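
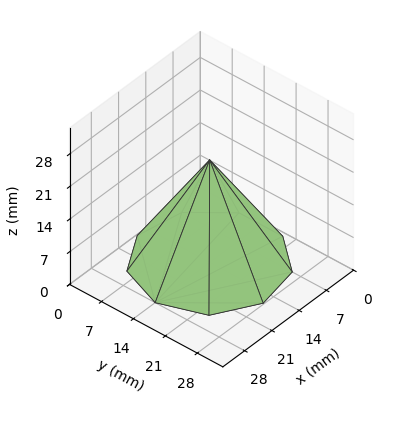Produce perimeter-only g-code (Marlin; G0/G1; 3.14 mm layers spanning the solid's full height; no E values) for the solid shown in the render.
Reading the render: the shape is a regular 9-sided pyramid, base circumscribed radius ≈ 14 mm, apex at z ≈ 22 mm (dimensions read to the nearest mm from the axis ticks). For the g-code, the solid's height is divided into equal slices at the stated Δz and each level perimeter traced with G1 moves after a G0 lift.

; perimeter-only toolpath
G21 ; units = mm
G90 ; absolute positioning
G28 ; home
; layer 1
G0 Z3.14
G0 X26.00 Y14.00
G1 X23.19 Y21.71
G1 X16.08 Y25.82
G1 X8.00 Y24.39
G1 X2.72 Y18.11
G1 X2.72 Y9.89
G1 X8.00 Y3.61
G1 X16.08 Y2.18
G1 X23.19 Y6.29
G1 X26.00 Y14.00
; layer 2
G0 Z6.29
G0 X24.00 Y14.00
G1 X21.66 Y20.43
G1 X15.74 Y23.85
G1 X9.00 Y22.66
G1 X4.60 Y17.42
G1 X4.60 Y10.58
G1 X9.00 Y5.34
G1 X15.74 Y4.15
G1 X21.66 Y7.57
G1 X24.00 Y14.00
; layer 3
G0 Z9.43
G0 X22.00 Y14.00
G1 X20.13 Y19.14
G1 X15.39 Y21.88
G1 X10.00 Y20.93
G1 X6.48 Y16.74
G1 X6.48 Y11.26
G1 X10.00 Y7.07
G1 X15.39 Y6.12
G1 X20.13 Y8.86
G1 X22.00 Y14.00
; layer 4
G0 Z12.57
G0 X20.00 Y14.00
G1 X18.59 Y17.86
G1 X15.04 Y19.91
G1 X11.00 Y19.19
G1 X8.36 Y16.05
G1 X8.36 Y11.95
G1 X11.00 Y8.81
G1 X15.04 Y8.09
G1 X18.59 Y10.14
G1 X20.00 Y14.00
; layer 5
G0 Z15.71
G0 X18.00 Y14.00
G1 X17.06 Y16.57
G1 X14.69 Y17.94
G1 X12.00 Y17.46
G1 X10.24 Y15.37
G1 X10.24 Y12.63
G1 X12.00 Y10.54
G1 X14.69 Y10.06
G1 X17.06 Y11.43
G1 X18.00 Y14.00
; layer 6
G0 Z18.86
G0 X16.00 Y14.00
G1 X15.53 Y15.29
G1 X14.35 Y15.97
G1 X13.00 Y15.73
G1 X12.12 Y14.68
G1 X12.12 Y13.32
G1 X13.00 Y12.27
G1 X14.35 Y12.03
G1 X15.53 Y12.71
G1 X16.00 Y14.00
M2 ; end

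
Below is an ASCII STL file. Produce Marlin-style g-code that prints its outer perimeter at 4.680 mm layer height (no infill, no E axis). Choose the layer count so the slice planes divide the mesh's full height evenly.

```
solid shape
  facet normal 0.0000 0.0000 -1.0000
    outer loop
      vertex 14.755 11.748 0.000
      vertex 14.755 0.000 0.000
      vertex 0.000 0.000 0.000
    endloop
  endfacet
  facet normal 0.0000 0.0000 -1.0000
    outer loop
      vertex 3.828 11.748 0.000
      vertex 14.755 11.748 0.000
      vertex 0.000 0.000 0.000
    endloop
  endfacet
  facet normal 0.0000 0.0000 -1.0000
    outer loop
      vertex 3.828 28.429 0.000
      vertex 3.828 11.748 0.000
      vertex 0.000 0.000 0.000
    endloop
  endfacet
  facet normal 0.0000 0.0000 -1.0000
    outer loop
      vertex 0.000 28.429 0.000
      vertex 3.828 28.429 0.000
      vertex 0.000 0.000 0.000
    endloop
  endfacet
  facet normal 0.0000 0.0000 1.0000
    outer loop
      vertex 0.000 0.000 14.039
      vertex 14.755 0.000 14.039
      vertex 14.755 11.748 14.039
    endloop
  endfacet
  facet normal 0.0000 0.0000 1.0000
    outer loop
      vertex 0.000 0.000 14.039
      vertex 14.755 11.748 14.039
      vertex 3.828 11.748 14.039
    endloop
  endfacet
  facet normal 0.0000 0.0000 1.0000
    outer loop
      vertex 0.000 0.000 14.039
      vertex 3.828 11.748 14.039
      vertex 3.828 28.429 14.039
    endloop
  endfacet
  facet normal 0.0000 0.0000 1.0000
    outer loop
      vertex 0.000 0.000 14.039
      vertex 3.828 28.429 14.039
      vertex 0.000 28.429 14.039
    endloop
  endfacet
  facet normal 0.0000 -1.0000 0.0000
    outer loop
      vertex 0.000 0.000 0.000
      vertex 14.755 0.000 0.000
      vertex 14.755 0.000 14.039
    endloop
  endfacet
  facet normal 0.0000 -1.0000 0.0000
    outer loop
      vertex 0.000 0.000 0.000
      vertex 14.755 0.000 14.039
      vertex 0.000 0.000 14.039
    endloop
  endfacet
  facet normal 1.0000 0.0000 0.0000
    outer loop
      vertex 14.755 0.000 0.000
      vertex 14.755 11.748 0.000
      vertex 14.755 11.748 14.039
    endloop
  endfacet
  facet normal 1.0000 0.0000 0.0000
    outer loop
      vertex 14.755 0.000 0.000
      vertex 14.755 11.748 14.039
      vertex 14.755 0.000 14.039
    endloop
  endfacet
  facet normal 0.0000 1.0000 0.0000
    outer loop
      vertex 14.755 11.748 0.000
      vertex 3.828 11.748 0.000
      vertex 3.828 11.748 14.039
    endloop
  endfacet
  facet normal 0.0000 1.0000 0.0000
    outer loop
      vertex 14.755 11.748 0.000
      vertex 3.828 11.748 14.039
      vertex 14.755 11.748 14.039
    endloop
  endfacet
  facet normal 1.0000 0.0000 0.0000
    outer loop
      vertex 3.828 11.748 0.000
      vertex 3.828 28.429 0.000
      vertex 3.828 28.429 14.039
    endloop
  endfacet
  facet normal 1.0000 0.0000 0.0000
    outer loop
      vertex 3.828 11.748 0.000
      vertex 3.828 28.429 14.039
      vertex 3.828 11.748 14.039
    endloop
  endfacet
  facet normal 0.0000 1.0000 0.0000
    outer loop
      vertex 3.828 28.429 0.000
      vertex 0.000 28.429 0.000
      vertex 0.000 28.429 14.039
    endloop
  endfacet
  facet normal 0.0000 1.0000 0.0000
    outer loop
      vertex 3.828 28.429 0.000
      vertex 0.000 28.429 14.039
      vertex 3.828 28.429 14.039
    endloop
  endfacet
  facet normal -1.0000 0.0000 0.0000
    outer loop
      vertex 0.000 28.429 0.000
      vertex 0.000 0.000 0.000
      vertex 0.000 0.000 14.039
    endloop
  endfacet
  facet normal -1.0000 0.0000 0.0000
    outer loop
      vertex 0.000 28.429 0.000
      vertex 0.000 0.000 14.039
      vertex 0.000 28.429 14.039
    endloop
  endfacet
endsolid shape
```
; perimeter-only toolpath
G21 ; units = mm
G90 ; absolute positioning
G28 ; home
; layer 1
G0 Z4.680
G0 X0.000 Y0.000
G1 X14.755 Y0.000
G1 X14.755 Y11.748
G1 X3.828 Y11.748
G1 X3.828 Y28.429
G1 X0.000 Y28.429
G1 X0.000 Y0.000
; layer 2
G0 Z9.359
G0 X0.000 Y0.000
G1 X14.755 Y0.000
G1 X14.755 Y11.748
G1 X3.828 Y11.748
G1 X3.828 Y28.429
G1 X0.000 Y28.429
G1 X0.000 Y0.000
; layer 3
G0 Z14.039
G0 X0.000 Y0.000
G1 X14.755 Y0.000
G1 X14.755 Y11.748
G1 X3.828 Y11.748
G1 X3.828 Y28.429
G1 X0.000 Y28.429
G1 X0.000 Y0.000
M2 ; end

The solid is an L-shaped prism: outer 14.8 × 28.4 mm, arm thicknesses ≈ 11.7 mm (horizontal) and 3.83 mm (vertical), extruded 14 mm in z. Slicing at Δz = 4.680 mm — 3 equal slices spanning the solid's height, so layer i sits at z = i·h/3 — gives 3 non-empty perimeters. Each is a 6-segment closed polygon; G0 lifts to the layer z and rapids to the start vertex, then G1 traces the edges.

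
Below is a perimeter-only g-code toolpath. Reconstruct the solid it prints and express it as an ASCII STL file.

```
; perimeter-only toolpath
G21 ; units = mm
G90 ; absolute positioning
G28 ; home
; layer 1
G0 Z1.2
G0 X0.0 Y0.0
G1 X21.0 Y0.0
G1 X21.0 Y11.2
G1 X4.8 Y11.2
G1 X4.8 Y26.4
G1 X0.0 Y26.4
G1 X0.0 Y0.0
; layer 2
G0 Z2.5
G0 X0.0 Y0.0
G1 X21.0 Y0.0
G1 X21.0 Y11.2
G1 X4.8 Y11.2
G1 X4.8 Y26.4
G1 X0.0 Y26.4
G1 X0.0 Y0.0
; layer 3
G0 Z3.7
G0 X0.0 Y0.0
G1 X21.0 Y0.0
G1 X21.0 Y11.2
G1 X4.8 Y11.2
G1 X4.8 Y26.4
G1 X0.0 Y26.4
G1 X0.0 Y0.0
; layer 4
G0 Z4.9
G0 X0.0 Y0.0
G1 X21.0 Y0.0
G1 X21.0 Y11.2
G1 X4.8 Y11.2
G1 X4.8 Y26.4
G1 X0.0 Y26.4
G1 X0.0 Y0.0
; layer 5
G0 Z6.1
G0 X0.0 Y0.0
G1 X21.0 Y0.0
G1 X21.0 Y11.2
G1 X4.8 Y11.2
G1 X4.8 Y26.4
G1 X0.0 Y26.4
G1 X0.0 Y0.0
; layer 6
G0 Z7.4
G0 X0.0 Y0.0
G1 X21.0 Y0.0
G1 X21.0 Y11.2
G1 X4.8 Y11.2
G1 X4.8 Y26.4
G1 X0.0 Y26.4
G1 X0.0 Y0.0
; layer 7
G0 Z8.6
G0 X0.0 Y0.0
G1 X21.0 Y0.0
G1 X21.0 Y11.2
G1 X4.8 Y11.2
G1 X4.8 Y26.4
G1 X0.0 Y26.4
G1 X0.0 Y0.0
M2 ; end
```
solid part
  facet normal 0.0000 0.0000 -1.0000
    outer loop
      vertex 21.0 11.2 0.0
      vertex 21.0 0.0 0.0
      vertex 0.0 0.0 0.0
    endloop
  endfacet
  facet normal 0.0000 0.0000 -1.0000
    outer loop
      vertex 4.8 11.2 0.0
      vertex 21.0 11.2 0.0
      vertex 0.0 0.0 0.0
    endloop
  endfacet
  facet normal 0.0000 0.0000 -1.0000
    outer loop
      vertex 4.8 26.4 0.0
      vertex 4.8 11.2 0.0
      vertex 0.0 0.0 0.0
    endloop
  endfacet
  facet normal 0.0000 0.0000 -1.0000
    outer loop
      vertex 0.0 26.4 0.0
      vertex 4.8 26.4 0.0
      vertex 0.0 0.0 0.0
    endloop
  endfacet
  facet normal 0.0000 0.0000 1.0000
    outer loop
      vertex 0.0 0.0 8.6
      vertex 21.0 0.0 8.6
      vertex 21.0 11.2 8.6
    endloop
  endfacet
  facet normal 0.0000 0.0000 1.0000
    outer loop
      vertex 0.0 0.0 8.6
      vertex 21.0 11.2 8.6
      vertex 4.8 11.2 8.6
    endloop
  endfacet
  facet normal 0.0000 0.0000 1.0000
    outer loop
      vertex 0.0 0.0 8.6
      vertex 4.8 11.2 8.6
      vertex 4.8 26.4 8.6
    endloop
  endfacet
  facet normal 0.0000 0.0000 1.0000
    outer loop
      vertex 0.0 0.0 8.6
      vertex 4.8 26.4 8.6
      vertex 0.0 26.4 8.6
    endloop
  endfacet
  facet normal 0.0000 -1.0000 0.0000
    outer loop
      vertex 0.0 0.0 0.0
      vertex 21.0 0.0 0.0
      vertex 21.0 0.0 8.6
    endloop
  endfacet
  facet normal 0.0000 -1.0000 0.0000
    outer loop
      vertex 0.0 0.0 0.0
      vertex 21.0 0.0 8.6
      vertex 0.0 0.0 8.6
    endloop
  endfacet
  facet normal 1.0000 0.0000 0.0000
    outer loop
      vertex 21.0 0.0 0.0
      vertex 21.0 11.2 0.0
      vertex 21.0 11.2 8.6
    endloop
  endfacet
  facet normal 1.0000 0.0000 0.0000
    outer loop
      vertex 21.0 0.0 0.0
      vertex 21.0 11.2 8.6
      vertex 21.0 0.0 8.6
    endloop
  endfacet
  facet normal 0.0000 1.0000 0.0000
    outer loop
      vertex 21.0 11.2 0.0
      vertex 4.8 11.2 0.0
      vertex 4.8 11.2 8.6
    endloop
  endfacet
  facet normal 0.0000 1.0000 0.0000
    outer loop
      vertex 21.0 11.2 0.0
      vertex 4.8 11.2 8.6
      vertex 21.0 11.2 8.6
    endloop
  endfacet
  facet normal 1.0000 0.0000 0.0000
    outer loop
      vertex 4.8 11.2 0.0
      vertex 4.8 26.4 0.0
      vertex 4.8 26.4 8.6
    endloop
  endfacet
  facet normal 1.0000 0.0000 0.0000
    outer loop
      vertex 4.8 11.2 0.0
      vertex 4.8 26.4 8.6
      vertex 4.8 11.2 8.6
    endloop
  endfacet
  facet normal 0.0000 1.0000 0.0000
    outer loop
      vertex 4.8 26.4 0.0
      vertex 0.0 26.4 0.0
      vertex 0.0 26.4 8.6
    endloop
  endfacet
  facet normal 0.0000 1.0000 0.0000
    outer loop
      vertex 4.8 26.4 0.0
      vertex 0.0 26.4 8.6
      vertex 4.8 26.4 8.6
    endloop
  endfacet
  facet normal -1.0000 0.0000 0.0000
    outer loop
      vertex 0.0 26.4 0.0
      vertex 0.0 0.0 0.0
      vertex 0.0 0.0 8.6
    endloop
  endfacet
  facet normal -1.0000 0.0000 0.0000
    outer loop
      vertex 0.0 26.4 0.0
      vertex 0.0 0.0 8.6
      vertex 0.0 26.4 8.6
    endloop
  endfacet
endsolid part

The G0 Z moves step by Δz≈1.2 mm. Every layer's G1 loop is the same polygon, so the solid is a straight extrusion of it from z=0 to z≈8.6. Closing with flat bottom and top caps and triangulating gives 20 facets — an L-shaped prism: outer 21 × 26.4 mm, arm thicknesses ≈ 11.2 mm (horizontal) and 4.8 mm (vertical), extruded 8.6 mm in z.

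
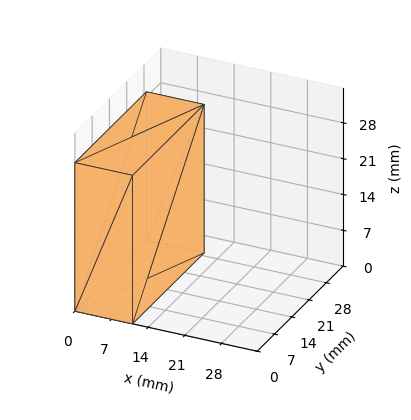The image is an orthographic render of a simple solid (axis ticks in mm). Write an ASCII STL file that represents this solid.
Reading the render: the shape is a rectangular box, roughly 11 × 29 mm footprint and 29 mm tall (dimensions read to the nearest mm from the axis ticks). For the STL, each face is triangulated and given an outward normal.

solid part
  facet normal 0.0000 0.0000 -1.0000
    outer loop
      vertex 11.000 29.000 0.000
      vertex 11.000 0.000 0.000
      vertex 0.000 0.000 0.000
    endloop
  endfacet
  facet normal 0.0000 0.0000 -1.0000
    outer loop
      vertex 0.000 29.000 0.000
      vertex 11.000 29.000 0.000
      vertex 0.000 0.000 0.000
    endloop
  endfacet
  facet normal 0.0000 0.0000 1.0000
    outer loop
      vertex 0.000 0.000 29.000
      vertex 11.000 0.000 29.000
      vertex 11.000 29.000 29.000
    endloop
  endfacet
  facet normal 0.0000 0.0000 1.0000
    outer loop
      vertex 0.000 0.000 29.000
      vertex 11.000 29.000 29.000
      vertex 0.000 29.000 29.000
    endloop
  endfacet
  facet normal 0.0000 -1.0000 0.0000
    outer loop
      vertex 0.000 0.000 0.000
      vertex 11.000 0.000 0.000
      vertex 11.000 0.000 29.000
    endloop
  endfacet
  facet normal 0.0000 -1.0000 0.0000
    outer loop
      vertex 0.000 0.000 0.000
      vertex 11.000 0.000 29.000
      vertex 0.000 0.000 29.000
    endloop
  endfacet
  facet normal 0.0000 1.0000 0.0000
    outer loop
      vertex 11.000 29.000 29.000
      vertex 11.000 29.000 0.000
      vertex 0.000 29.000 0.000
    endloop
  endfacet
  facet normal 0.0000 1.0000 0.0000
    outer loop
      vertex 0.000 29.000 29.000
      vertex 11.000 29.000 29.000
      vertex 0.000 29.000 0.000
    endloop
  endfacet
  facet normal -1.0000 0.0000 0.0000
    outer loop
      vertex 0.000 29.000 29.000
      vertex 0.000 29.000 0.000
      vertex 0.000 0.000 0.000
    endloop
  endfacet
  facet normal -1.0000 0.0000 0.0000
    outer loop
      vertex 0.000 0.000 29.000
      vertex 0.000 29.000 29.000
      vertex 0.000 0.000 0.000
    endloop
  endfacet
  facet normal 1.0000 0.0000 0.0000
    outer loop
      vertex 11.000 0.000 0.000
      vertex 11.000 29.000 0.000
      vertex 11.000 29.000 29.000
    endloop
  endfacet
  facet normal 1.0000 0.0000 0.0000
    outer loop
      vertex 11.000 0.000 0.000
      vertex 11.000 29.000 29.000
      vertex 11.000 0.000 29.000
    endloop
  endfacet
endsolid part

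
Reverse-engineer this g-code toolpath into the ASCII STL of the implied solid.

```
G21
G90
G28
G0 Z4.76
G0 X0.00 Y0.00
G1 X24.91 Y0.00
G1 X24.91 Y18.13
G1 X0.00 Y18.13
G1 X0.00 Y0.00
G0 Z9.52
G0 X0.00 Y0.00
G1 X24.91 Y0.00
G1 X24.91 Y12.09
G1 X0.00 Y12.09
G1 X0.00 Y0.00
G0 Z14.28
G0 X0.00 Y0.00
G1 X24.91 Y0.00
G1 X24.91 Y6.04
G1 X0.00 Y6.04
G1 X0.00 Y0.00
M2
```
solid part
  facet normal 0.0000 0.0000 -1.0000
    outer loop
      vertex 24.91 24.18 0.00
      vertex 24.91 0.00 0.00
      vertex 0.00 0.00 0.00
    endloop
  endfacet
  facet normal 0.0000 0.0000 -1.0000
    outer loop
      vertex 0.00 24.18 0.00
      vertex 24.91 24.18 0.00
      vertex 0.00 0.00 0.00
    endloop
  endfacet
  facet normal 0.0000 -1.0000 0.0000
    outer loop
      vertex 0.00 0.00 0.00
      vertex 24.91 0.00 0.00
      vertex 24.91 0.00 19.04
    endloop
  endfacet
  facet normal 0.0000 -1.0000 0.0000
    outer loop
      vertex 0.00 0.00 0.00
      vertex 24.91 0.00 19.04
      vertex 0.00 0.00 19.04
    endloop
  endfacet
  facet normal 0.0000 0.6187 0.7857
    outer loop
      vertex 0.00 0.00 19.04
      vertex 24.91 0.00 19.04
      vertex 24.91 24.18 0.00
    endloop
  endfacet
  facet normal 0.0000 0.6187 0.7857
    outer loop
      vertex 0.00 0.00 19.04
      vertex 24.91 24.18 0.00
      vertex 0.00 24.18 0.00
    endloop
  endfacet
  facet normal -1.0000 0.0000 0.0000
    outer loop
      vertex 0.00 0.00 19.04
      vertex 0.00 24.18 0.00
      vertex 0.00 0.00 0.00
    endloop
  endfacet
  facet normal 1.0000 0.0000 0.0000
    outer loop
      vertex 24.91 0.00 0.00
      vertex 24.91 24.18 0.00
      vertex 24.91 0.00 19.04
    endloop
  endfacet
endsolid part

The G0 Z moves step by Δz≈4.76 mm. The G1 loops shrink linearly with z, so the solid tapers from its base footprint up to z≈19. Closing with a flat bottom cap and the tapered top and triangulating gives 8 facets — a wedge (ramp): 24.9 × 24.2 mm base, rising to 19 mm along the y=0 edge and sloping linearly to z=0 at y=24.2.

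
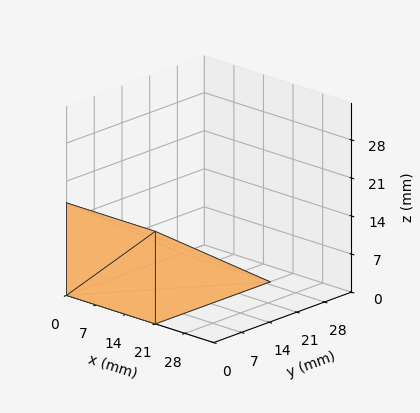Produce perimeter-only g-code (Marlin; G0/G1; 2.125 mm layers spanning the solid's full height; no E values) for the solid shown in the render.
Reading the render: the shape is a wedge (ramp): 21 × 29 mm base, rising to 17 mm along the y=0 edge and sloping linearly to z=0 at y=29 (dimensions read to the nearest mm from the axis ticks). For the g-code, the solid's height is divided into equal slices at the stated Δz and each level perimeter traced with G1 moves after a G0 lift.

; perimeter-only toolpath
G21 ; units = mm
G90 ; absolute positioning
G28 ; home
; layer 1
G0 Z2.125
G0 X0.000 Y0.000
G1 X21.000 Y0.000
G1 X21.000 Y25.375
G1 X0.000 Y25.375
G1 X0.000 Y0.000
; layer 2
G0 Z4.250
G0 X0.000 Y0.000
G1 X21.000 Y0.000
G1 X21.000 Y21.750
G1 X0.000 Y21.750
G1 X0.000 Y0.000
; layer 3
G0 Z6.375
G0 X0.000 Y0.000
G1 X21.000 Y0.000
G1 X21.000 Y18.125
G1 X0.000 Y18.125
G1 X0.000 Y0.000
; layer 4
G0 Z8.500
G0 X0.000 Y0.000
G1 X21.000 Y0.000
G1 X21.000 Y14.500
G1 X0.000 Y14.500
G1 X0.000 Y0.000
; layer 5
G0 Z10.625
G0 X0.000 Y0.000
G1 X21.000 Y0.000
G1 X21.000 Y10.875
G1 X0.000 Y10.875
G1 X0.000 Y0.000
; layer 6
G0 Z12.750
G0 X0.000 Y0.000
G1 X21.000 Y0.000
G1 X21.000 Y7.250
G1 X0.000 Y7.250
G1 X0.000 Y0.000
; layer 7
G0 Z14.875
G0 X0.000 Y0.000
G1 X21.000 Y0.000
G1 X21.000 Y3.625
G1 X0.000 Y3.625
G1 X0.000 Y0.000
M2 ; end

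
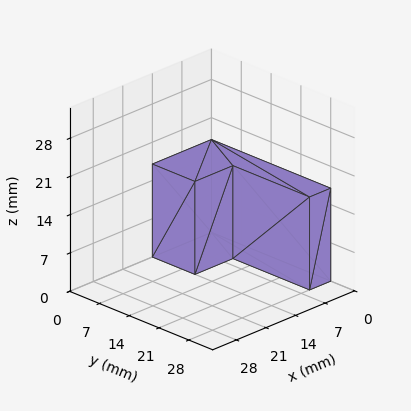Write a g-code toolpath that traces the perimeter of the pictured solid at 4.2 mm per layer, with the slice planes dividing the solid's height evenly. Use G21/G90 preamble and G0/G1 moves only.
Reading the render: the shape is an L-shaped prism: outer 14 × 28 mm, arm thicknesses ≈ 10 mm (horizontal) and 5 mm (vertical), extruded 17 mm in z (dimensions read to the nearest mm from the axis ticks). For the g-code, the solid's height is divided into equal slices at the stated Δz and each level perimeter traced with G1 moves after a G0 lift.

; perimeter-only toolpath
G21 ; units = mm
G90 ; absolute positioning
G28 ; home
; layer 1
G0 Z4.2
G0 X0.0 Y0.0
G1 X14.0 Y0.0
G1 X14.0 Y10.0
G1 X5.0 Y10.0
G1 X5.0 Y28.0
G1 X0.0 Y28.0
G1 X0.0 Y0.0
; layer 2
G0 Z8.5
G0 X0.0 Y0.0
G1 X14.0 Y0.0
G1 X14.0 Y10.0
G1 X5.0 Y10.0
G1 X5.0 Y28.0
G1 X0.0 Y28.0
G1 X0.0 Y0.0
; layer 3
G0 Z12.8
G0 X0.0 Y0.0
G1 X14.0 Y0.0
G1 X14.0 Y10.0
G1 X5.0 Y10.0
G1 X5.0 Y28.0
G1 X0.0 Y28.0
G1 X0.0 Y0.0
; layer 4
G0 Z17.0
G0 X0.0 Y0.0
G1 X14.0 Y0.0
G1 X14.0 Y10.0
G1 X5.0 Y10.0
G1 X5.0 Y28.0
G1 X0.0 Y28.0
G1 X0.0 Y0.0
M2 ; end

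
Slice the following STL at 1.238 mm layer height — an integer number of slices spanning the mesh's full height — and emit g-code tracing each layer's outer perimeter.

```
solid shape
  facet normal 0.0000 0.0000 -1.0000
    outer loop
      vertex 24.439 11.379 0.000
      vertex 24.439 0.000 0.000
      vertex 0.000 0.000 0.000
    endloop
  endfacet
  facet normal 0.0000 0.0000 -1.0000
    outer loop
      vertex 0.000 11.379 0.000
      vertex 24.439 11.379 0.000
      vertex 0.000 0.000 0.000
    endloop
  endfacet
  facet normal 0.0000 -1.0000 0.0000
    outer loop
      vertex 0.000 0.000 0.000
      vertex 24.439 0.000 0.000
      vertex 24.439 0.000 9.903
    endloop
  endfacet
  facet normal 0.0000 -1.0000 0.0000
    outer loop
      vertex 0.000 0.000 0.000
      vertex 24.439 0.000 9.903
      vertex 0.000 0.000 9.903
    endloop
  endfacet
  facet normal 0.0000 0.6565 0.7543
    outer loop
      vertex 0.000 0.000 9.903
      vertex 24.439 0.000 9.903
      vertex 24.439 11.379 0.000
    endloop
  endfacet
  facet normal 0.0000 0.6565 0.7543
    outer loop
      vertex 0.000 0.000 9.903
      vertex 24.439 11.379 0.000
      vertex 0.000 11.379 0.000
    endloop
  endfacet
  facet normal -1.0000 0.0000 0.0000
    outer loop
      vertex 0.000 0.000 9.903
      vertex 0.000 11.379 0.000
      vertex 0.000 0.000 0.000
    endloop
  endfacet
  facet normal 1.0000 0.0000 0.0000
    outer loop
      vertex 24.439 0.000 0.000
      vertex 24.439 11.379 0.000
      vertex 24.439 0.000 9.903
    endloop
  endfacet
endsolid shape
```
; perimeter-only toolpath
G21 ; units = mm
G90 ; absolute positioning
G28 ; home
; layer 1
G0 Z1.238
G0 X0.000 Y0.000
G1 X24.439 Y0.000
G1 X24.439 Y9.957
G1 X0.000 Y9.957
G1 X0.000 Y0.000
; layer 2
G0 Z2.476
G0 X0.000 Y0.000
G1 X24.439 Y0.000
G1 X24.439 Y8.534
G1 X0.000 Y8.534
G1 X0.000 Y0.000
; layer 3
G0 Z3.714
G0 X0.000 Y0.000
G1 X24.439 Y0.000
G1 X24.439 Y7.112
G1 X0.000 Y7.112
G1 X0.000 Y0.000
; layer 4
G0 Z4.952
G0 X0.000 Y0.000
G1 X24.439 Y0.000
G1 X24.439 Y5.689
G1 X0.000 Y5.689
G1 X0.000 Y0.000
; layer 5
G0 Z6.189
G0 X0.000 Y0.000
G1 X24.439 Y0.000
G1 X24.439 Y4.267
G1 X0.000 Y4.267
G1 X0.000 Y0.000
; layer 6
G0 Z7.427
G0 X0.000 Y0.000
G1 X24.439 Y0.000
G1 X24.439 Y2.845
G1 X0.000 Y2.845
G1 X0.000 Y0.000
; layer 7
G0 Z8.665
G0 X0.000 Y0.000
G1 X24.439 Y0.000
G1 X24.439 Y1.422
G1 X0.000 Y1.422
G1 X0.000 Y0.000
M2 ; end

The solid is a wedge (ramp): 24.4 × 11.4 mm base, rising to 9.9 mm along the y=0 edge and sloping linearly to z=0 at y=11.4. Slicing at Δz = 1.238 mm — 8 equal slices spanning the solid's height, so layer i sits at z = i·h/8 — gives 7 non-empty perimeters. Each is a 4-segment closed polygon; G0 lifts to the layer z and rapids to the start vertex, then G1 traces the edges. The cross-section shrinks linearly with z (the slice at the apex is degenerate and omitted).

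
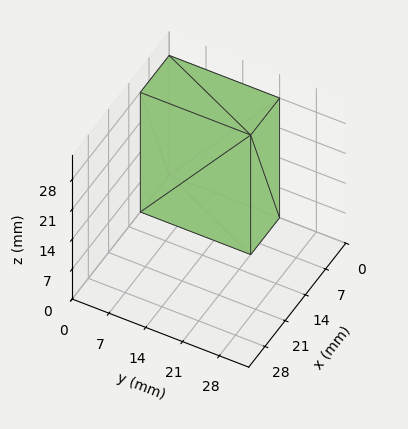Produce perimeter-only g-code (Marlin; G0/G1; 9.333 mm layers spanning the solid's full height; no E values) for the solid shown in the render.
Reading the render: the shape is a rectangular box, roughly 10 × 21 mm footprint and 28 mm tall (dimensions read to the nearest mm from the axis ticks). For the g-code, the solid's height is divided into equal slices at the stated Δz and each level perimeter traced with G1 moves after a G0 lift.

; perimeter-only toolpath
G21 ; units = mm
G90 ; absolute positioning
G28 ; home
; layer 1
G0 Z9.333
G0 X0.000 Y0.000
G1 X10.000 Y0.000
G1 X10.000 Y21.000
G1 X0.000 Y21.000
G1 X0.000 Y0.000
; layer 2
G0 Z18.667
G0 X0.000 Y0.000
G1 X10.000 Y0.000
G1 X10.000 Y21.000
G1 X0.000 Y21.000
G1 X0.000 Y0.000
; layer 3
G0 Z28.000
G0 X0.000 Y0.000
G1 X10.000 Y0.000
G1 X10.000 Y21.000
G1 X0.000 Y21.000
G1 X0.000 Y0.000
M2 ; end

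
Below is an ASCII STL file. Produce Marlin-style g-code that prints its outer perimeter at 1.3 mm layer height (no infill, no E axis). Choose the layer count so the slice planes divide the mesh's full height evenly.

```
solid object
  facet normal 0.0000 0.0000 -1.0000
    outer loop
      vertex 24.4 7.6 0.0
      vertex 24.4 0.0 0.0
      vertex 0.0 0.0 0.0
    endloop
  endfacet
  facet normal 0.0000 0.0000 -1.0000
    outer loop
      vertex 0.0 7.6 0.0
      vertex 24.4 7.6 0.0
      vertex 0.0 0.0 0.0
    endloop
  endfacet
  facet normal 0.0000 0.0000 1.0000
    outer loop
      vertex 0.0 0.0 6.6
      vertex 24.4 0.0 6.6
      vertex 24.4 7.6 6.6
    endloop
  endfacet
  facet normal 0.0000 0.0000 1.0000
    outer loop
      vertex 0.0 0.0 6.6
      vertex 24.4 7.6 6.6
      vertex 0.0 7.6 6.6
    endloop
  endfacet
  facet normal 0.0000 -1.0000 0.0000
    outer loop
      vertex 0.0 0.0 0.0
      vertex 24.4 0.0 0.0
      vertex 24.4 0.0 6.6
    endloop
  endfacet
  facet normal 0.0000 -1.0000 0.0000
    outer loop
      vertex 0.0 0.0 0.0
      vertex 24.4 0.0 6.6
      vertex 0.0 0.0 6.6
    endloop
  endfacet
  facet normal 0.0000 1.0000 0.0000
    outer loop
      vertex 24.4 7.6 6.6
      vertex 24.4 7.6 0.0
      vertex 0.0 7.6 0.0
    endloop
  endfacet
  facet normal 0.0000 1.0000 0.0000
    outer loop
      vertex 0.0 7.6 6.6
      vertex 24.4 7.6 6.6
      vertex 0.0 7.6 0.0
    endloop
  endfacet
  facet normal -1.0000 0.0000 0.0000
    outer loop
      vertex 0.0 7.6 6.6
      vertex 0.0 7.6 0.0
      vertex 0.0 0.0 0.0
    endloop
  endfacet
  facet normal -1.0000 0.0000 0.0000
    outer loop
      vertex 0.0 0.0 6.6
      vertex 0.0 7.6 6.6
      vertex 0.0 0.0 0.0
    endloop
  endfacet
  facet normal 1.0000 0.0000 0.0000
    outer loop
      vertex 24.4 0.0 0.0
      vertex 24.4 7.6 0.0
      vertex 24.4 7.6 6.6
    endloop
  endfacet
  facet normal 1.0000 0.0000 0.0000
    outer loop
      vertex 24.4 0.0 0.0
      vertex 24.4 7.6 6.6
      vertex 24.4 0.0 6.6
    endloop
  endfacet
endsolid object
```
; perimeter-only toolpath
G21 ; units = mm
G90 ; absolute positioning
G28 ; home
; layer 1
G0 Z1.3
G0 X0.0 Y0.0
G1 X24.4 Y0.0
G1 X24.4 Y7.6
G1 X0.0 Y7.6
G1 X0.0 Y0.0
; layer 2
G0 Z2.6
G0 X0.0 Y0.0
G1 X24.4 Y0.0
G1 X24.4 Y7.6
G1 X0.0 Y7.6
G1 X0.0 Y0.0
; layer 3
G0 Z4.0
G0 X0.0 Y0.0
G1 X24.4 Y0.0
G1 X24.4 Y7.6
G1 X0.0 Y7.6
G1 X0.0 Y0.0
; layer 4
G0 Z5.3
G0 X0.0 Y0.0
G1 X24.4 Y0.0
G1 X24.4 Y7.6
G1 X0.0 Y7.6
G1 X0.0 Y0.0
; layer 5
G0 Z6.6
G0 X0.0 Y0.0
G1 X24.4 Y0.0
G1 X24.4 Y7.6
G1 X0.0 Y7.6
G1 X0.0 Y0.0
M2 ; end

The solid is a rectangular box, roughly 24.4 × 7.6 mm footprint and 6.6 mm tall. Slicing at Δz = 1.3 mm — 5 equal slices spanning the solid's height, so layer i sits at z = i·h/5 — gives 5 non-empty perimeters. Each is a 4-segment closed polygon; G0 lifts to the layer z and rapids to the start vertex, then G1 traces the edges.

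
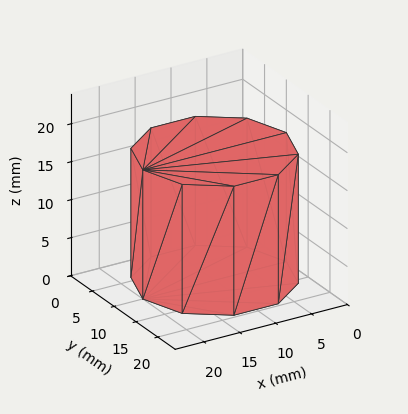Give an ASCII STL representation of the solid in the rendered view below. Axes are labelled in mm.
Reading the render: the shape is a regular 10-sided prism (a cylinder approximated with 10 flat sides), circumscribed radius ≈ 10 mm, height ≈ 17 mm (dimensions read to the nearest mm from the axis ticks). For the STL, each face is triangulated and given an outward normal.

solid part
  facet normal 0.0000 0.0000 -1.0000
    outer loop
      vertex 13.09 19.51 0.00
      vertex 18.09 15.88 0.00
      vertex 20.00 10.00 0.00
    endloop
  endfacet
  facet normal 0.0000 0.0000 -1.0000
    outer loop
      vertex 6.91 19.51 0.00
      vertex 13.09 19.51 0.00
      vertex 20.00 10.00 0.00
    endloop
  endfacet
  facet normal 0.0000 0.0000 -1.0000
    outer loop
      vertex 1.91 15.88 0.00
      vertex 6.91 19.51 0.00
      vertex 20.00 10.00 0.00
    endloop
  endfacet
  facet normal 0.0000 0.0000 -1.0000
    outer loop
      vertex 0.00 10.00 0.00
      vertex 1.91 15.88 0.00
      vertex 20.00 10.00 0.00
    endloop
  endfacet
  facet normal 0.0000 0.0000 -1.0000
    outer loop
      vertex 1.91 4.12 0.00
      vertex 0.00 10.00 0.00
      vertex 20.00 10.00 0.00
    endloop
  endfacet
  facet normal 0.0000 0.0000 -1.0000
    outer loop
      vertex 6.91 0.49 0.00
      vertex 1.91 4.12 0.00
      vertex 20.00 10.00 0.00
    endloop
  endfacet
  facet normal 0.0000 0.0000 -1.0000
    outer loop
      vertex 13.09 0.49 0.00
      vertex 6.91 0.49 0.00
      vertex 20.00 10.00 0.00
    endloop
  endfacet
  facet normal 0.0000 0.0000 -1.0000
    outer loop
      vertex 18.09 4.12 0.00
      vertex 13.09 0.49 0.00
      vertex 20.00 10.00 0.00
    endloop
  endfacet
  facet normal 0.0000 0.0000 1.0000
    outer loop
      vertex 20.00 10.00 17.00
      vertex 18.09 15.88 17.00
      vertex 13.09 19.51 17.00
    endloop
  endfacet
  facet normal 0.0000 0.0000 1.0000
    outer loop
      vertex 20.00 10.00 17.00
      vertex 13.09 19.51 17.00
      vertex 6.91 19.51 17.00
    endloop
  endfacet
  facet normal 0.0000 0.0000 1.0000
    outer loop
      vertex 20.00 10.00 17.00
      vertex 6.91 19.51 17.00
      vertex 1.91 15.88 17.00
    endloop
  endfacet
  facet normal 0.0000 0.0000 1.0000
    outer loop
      vertex 20.00 10.00 17.00
      vertex 1.91 15.88 17.00
      vertex 0.00 10.00 17.00
    endloop
  endfacet
  facet normal 0.0000 0.0000 1.0000
    outer loop
      vertex 20.00 10.00 17.00
      vertex 0.00 10.00 17.00
      vertex 1.91 4.12 17.00
    endloop
  endfacet
  facet normal 0.0000 0.0000 1.0000
    outer loop
      vertex 20.00 10.00 17.00
      vertex 1.91 4.12 17.00
      vertex 6.91 0.49 17.00
    endloop
  endfacet
  facet normal 0.0000 0.0000 1.0000
    outer loop
      vertex 20.00 10.00 17.00
      vertex 6.91 0.49 17.00
      vertex 13.09 0.49 17.00
    endloop
  endfacet
  facet normal 0.0000 0.0000 1.0000
    outer loop
      vertex 20.00 10.00 17.00
      vertex 13.09 0.49 17.00
      vertex 18.09 4.12 17.00
    endloop
  endfacet
  facet normal 0.9511 0.3089 0.0000
    outer loop
      vertex 20.00 10.00 0.00
      vertex 18.09 15.88 0.00
      vertex 18.09 15.88 17.00
    endloop
  endfacet
  facet normal 0.9511 0.3089 0.0000
    outer loop
      vertex 20.00 10.00 0.00
      vertex 18.09 15.88 17.00
      vertex 20.00 10.00 17.00
    endloop
  endfacet
  facet normal 0.5875 0.8092 0.0000
    outer loop
      vertex 18.09 15.88 0.00
      vertex 13.09 19.51 0.00
      vertex 13.09 19.51 17.00
    endloop
  endfacet
  facet normal 0.5875 0.8092 0.0000
    outer loop
      vertex 18.09 15.88 0.00
      vertex 13.09 19.51 17.00
      vertex 18.09 15.88 17.00
    endloop
  endfacet
  facet normal 0.0000 1.0000 0.0000
    outer loop
      vertex 13.09 19.51 0.00
      vertex 6.91 19.51 0.00
      vertex 6.91 19.51 17.00
    endloop
  endfacet
  facet normal 0.0000 1.0000 0.0000
    outer loop
      vertex 13.09 19.51 0.00
      vertex 6.91 19.51 17.00
      vertex 13.09 19.51 17.00
    endloop
  endfacet
  facet normal -0.5875 0.8092 0.0000
    outer loop
      vertex 6.91 19.51 0.00
      vertex 1.91 15.88 0.00
      vertex 1.91 15.88 17.00
    endloop
  endfacet
  facet normal -0.5875 0.8092 0.0000
    outer loop
      vertex 6.91 19.51 0.00
      vertex 1.91 15.88 17.00
      vertex 6.91 19.51 17.00
    endloop
  endfacet
  facet normal -0.9511 0.3089 0.0000
    outer loop
      vertex 1.91 15.88 0.00
      vertex 0.00 10.00 0.00
      vertex 0.00 10.00 17.00
    endloop
  endfacet
  facet normal -0.9511 0.3089 0.0000
    outer loop
      vertex 1.91 15.88 0.00
      vertex 0.00 10.00 17.00
      vertex 1.91 15.88 17.00
    endloop
  endfacet
  facet normal -0.9511 -0.3089 0.0000
    outer loop
      vertex 0.00 10.00 0.00
      vertex 1.91 4.12 0.00
      vertex 1.91 4.12 17.00
    endloop
  endfacet
  facet normal -0.9511 -0.3089 0.0000
    outer loop
      vertex 0.00 10.00 0.00
      vertex 1.91 4.12 17.00
      vertex 0.00 10.00 17.00
    endloop
  endfacet
  facet normal -0.5875 -0.8092 0.0000
    outer loop
      vertex 1.91 4.12 0.00
      vertex 6.91 0.49 0.00
      vertex 6.91 0.49 17.00
    endloop
  endfacet
  facet normal -0.5875 -0.8092 0.0000
    outer loop
      vertex 1.91 4.12 0.00
      vertex 6.91 0.49 17.00
      vertex 1.91 4.12 17.00
    endloop
  endfacet
  facet normal 0.0000 -1.0000 0.0000
    outer loop
      vertex 6.91 0.49 0.00
      vertex 13.09 0.49 0.00
      vertex 13.09 0.49 17.00
    endloop
  endfacet
  facet normal 0.0000 -1.0000 0.0000
    outer loop
      vertex 6.91 0.49 0.00
      vertex 13.09 0.49 17.00
      vertex 6.91 0.49 17.00
    endloop
  endfacet
  facet normal 0.5875 -0.8092 0.0000
    outer loop
      vertex 13.09 0.49 0.00
      vertex 18.09 4.12 0.00
      vertex 18.09 4.12 17.00
    endloop
  endfacet
  facet normal 0.5875 -0.8092 0.0000
    outer loop
      vertex 13.09 0.49 0.00
      vertex 18.09 4.12 17.00
      vertex 13.09 0.49 17.00
    endloop
  endfacet
  facet normal 0.9511 -0.3089 0.0000
    outer loop
      vertex 18.09 4.12 0.00
      vertex 20.00 10.00 0.00
      vertex 20.00 10.00 17.00
    endloop
  endfacet
  facet normal 0.9511 -0.3089 0.0000
    outer loop
      vertex 18.09 4.12 0.00
      vertex 20.00 10.00 17.00
      vertex 18.09 4.12 17.00
    endloop
  endfacet
endsolid part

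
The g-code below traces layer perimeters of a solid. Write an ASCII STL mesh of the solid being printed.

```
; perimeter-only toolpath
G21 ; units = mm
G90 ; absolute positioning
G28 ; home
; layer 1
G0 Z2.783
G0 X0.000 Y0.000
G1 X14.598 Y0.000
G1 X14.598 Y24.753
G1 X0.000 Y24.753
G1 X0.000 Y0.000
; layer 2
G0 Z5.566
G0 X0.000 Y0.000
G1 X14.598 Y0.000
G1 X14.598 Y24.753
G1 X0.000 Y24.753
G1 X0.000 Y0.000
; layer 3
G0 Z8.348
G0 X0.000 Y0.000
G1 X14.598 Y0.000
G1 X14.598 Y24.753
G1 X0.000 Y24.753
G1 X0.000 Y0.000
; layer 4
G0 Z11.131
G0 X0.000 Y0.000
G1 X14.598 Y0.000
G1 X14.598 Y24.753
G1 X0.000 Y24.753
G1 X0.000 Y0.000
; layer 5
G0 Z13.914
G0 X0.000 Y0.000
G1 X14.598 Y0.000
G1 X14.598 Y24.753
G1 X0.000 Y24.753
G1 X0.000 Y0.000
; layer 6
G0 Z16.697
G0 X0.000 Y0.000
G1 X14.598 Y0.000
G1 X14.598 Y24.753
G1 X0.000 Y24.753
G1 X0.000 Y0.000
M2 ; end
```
solid part
  facet normal 0.0000 0.0000 -1.0000
    outer loop
      vertex 14.598 24.753 0.000
      vertex 14.598 0.000 0.000
      vertex 0.000 0.000 0.000
    endloop
  endfacet
  facet normal 0.0000 0.0000 -1.0000
    outer loop
      vertex 0.000 24.753 0.000
      vertex 14.598 24.753 0.000
      vertex 0.000 0.000 0.000
    endloop
  endfacet
  facet normal 0.0000 0.0000 1.0000
    outer loop
      vertex 0.000 0.000 16.697
      vertex 14.598 0.000 16.697
      vertex 14.598 24.753 16.697
    endloop
  endfacet
  facet normal 0.0000 0.0000 1.0000
    outer loop
      vertex 0.000 0.000 16.697
      vertex 14.598 24.753 16.697
      vertex 0.000 24.753 16.697
    endloop
  endfacet
  facet normal 0.0000 -1.0000 0.0000
    outer loop
      vertex 0.000 0.000 0.000
      vertex 14.598 0.000 0.000
      vertex 14.598 0.000 16.697
    endloop
  endfacet
  facet normal 0.0000 -1.0000 0.0000
    outer loop
      vertex 0.000 0.000 0.000
      vertex 14.598 0.000 16.697
      vertex 0.000 0.000 16.697
    endloop
  endfacet
  facet normal 0.0000 1.0000 0.0000
    outer loop
      vertex 14.598 24.753 16.697
      vertex 14.598 24.753 0.000
      vertex 0.000 24.753 0.000
    endloop
  endfacet
  facet normal 0.0000 1.0000 0.0000
    outer loop
      vertex 0.000 24.753 16.697
      vertex 14.598 24.753 16.697
      vertex 0.000 24.753 0.000
    endloop
  endfacet
  facet normal -1.0000 0.0000 0.0000
    outer loop
      vertex 0.000 24.753 16.697
      vertex 0.000 24.753 0.000
      vertex 0.000 0.000 0.000
    endloop
  endfacet
  facet normal -1.0000 0.0000 0.0000
    outer loop
      vertex 0.000 0.000 16.697
      vertex 0.000 24.753 16.697
      vertex 0.000 0.000 0.000
    endloop
  endfacet
  facet normal 1.0000 0.0000 0.0000
    outer loop
      vertex 14.598 0.000 0.000
      vertex 14.598 24.753 0.000
      vertex 14.598 24.753 16.697
    endloop
  endfacet
  facet normal 1.0000 0.0000 0.0000
    outer loop
      vertex 14.598 0.000 0.000
      vertex 14.598 24.753 16.697
      vertex 14.598 0.000 16.697
    endloop
  endfacet
endsolid part

The G0 Z moves step by Δz≈2.783 mm. Every layer's G1 loop is the same polygon, so the solid is a straight extrusion of it from z=0 to z≈16.7. Closing with flat bottom and top caps and triangulating gives 12 facets — a rectangular box, roughly 14.6 × 24.8 mm footprint and 16.7 mm tall.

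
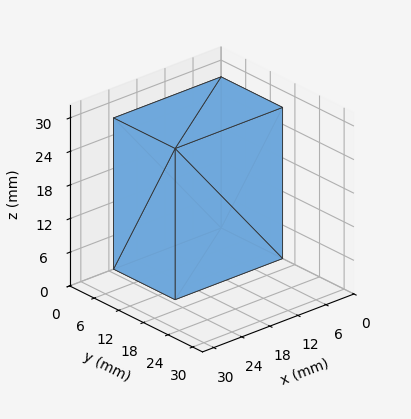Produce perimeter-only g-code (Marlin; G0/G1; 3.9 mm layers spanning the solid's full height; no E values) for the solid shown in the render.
Reading the render: the shape is a rectangular box, roughly 23 × 15 mm footprint and 27 mm tall (dimensions read to the nearest mm from the axis ticks). For the g-code, the solid's height is divided into equal slices at the stated Δz and each level perimeter traced with G1 moves after a G0 lift.

; perimeter-only toolpath
G21 ; units = mm
G90 ; absolute positioning
G28 ; home
; layer 1
G0 Z3.9
G0 X0.0 Y0.0
G1 X23.0 Y0.0
G1 X23.0 Y15.0
G1 X0.0 Y15.0
G1 X0.0 Y0.0
; layer 2
G0 Z7.7
G0 X0.0 Y0.0
G1 X23.0 Y0.0
G1 X23.0 Y15.0
G1 X0.0 Y15.0
G1 X0.0 Y0.0
; layer 3
G0 Z11.6
G0 X0.0 Y0.0
G1 X23.0 Y0.0
G1 X23.0 Y15.0
G1 X0.0 Y15.0
G1 X0.0 Y0.0
; layer 4
G0 Z15.4
G0 X0.0 Y0.0
G1 X23.0 Y0.0
G1 X23.0 Y15.0
G1 X0.0 Y15.0
G1 X0.0 Y0.0
; layer 5
G0 Z19.3
G0 X0.0 Y0.0
G1 X23.0 Y0.0
G1 X23.0 Y15.0
G1 X0.0 Y15.0
G1 X0.0 Y0.0
; layer 6
G0 Z23.1
G0 X0.0 Y0.0
G1 X23.0 Y0.0
G1 X23.0 Y15.0
G1 X0.0 Y15.0
G1 X0.0 Y0.0
; layer 7
G0 Z27.0
G0 X0.0 Y0.0
G1 X23.0 Y0.0
G1 X23.0 Y15.0
G1 X0.0 Y15.0
G1 X0.0 Y0.0
M2 ; end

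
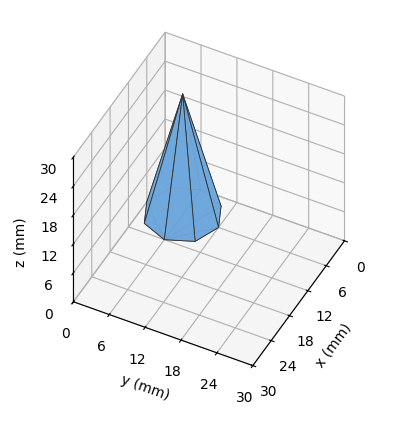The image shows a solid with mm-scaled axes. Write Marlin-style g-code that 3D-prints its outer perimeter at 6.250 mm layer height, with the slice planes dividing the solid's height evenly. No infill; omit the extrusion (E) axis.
Reading the render: the shape is a regular 8-sided pyramid, base circumscribed radius ≈ 6 mm, apex at z ≈ 25 mm (dimensions read to the nearest mm from the axis ticks). For the g-code, the solid's height is divided into equal slices at the stated Δz and each level perimeter traced with G1 moves after a G0 lift.

; perimeter-only toolpath
G21 ; units = mm
G90 ; absolute positioning
G28 ; home
; layer 1
G0 Z6.250
G0 X10.500 Y6.000
G1 X9.182 Y9.182
G1 X6.000 Y10.500
G1 X2.818 Y9.182
G1 X1.500 Y6.000
G1 X2.818 Y2.818
G1 X6.000 Y1.500
G1 X9.182 Y2.818
G1 X10.500 Y6.000
; layer 2
G0 Z12.500
G0 X9.000 Y6.000
G1 X8.122 Y8.122
G1 X6.000 Y9.000
G1 X3.878 Y8.122
G1 X3.000 Y6.000
G1 X3.878 Y3.878
G1 X6.000 Y3.000
G1 X8.122 Y3.878
G1 X9.000 Y6.000
; layer 3
G0 Z18.750
G0 X7.500 Y6.000
G1 X7.061 Y7.061
G1 X6.000 Y7.500
G1 X4.939 Y7.061
G1 X4.500 Y6.000
G1 X4.939 Y4.939
G1 X6.000 Y4.500
G1 X7.061 Y4.939
G1 X7.500 Y6.000
M2 ; end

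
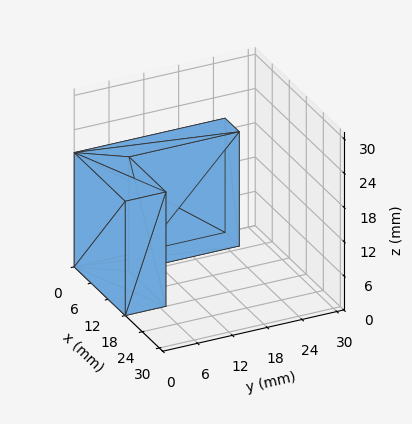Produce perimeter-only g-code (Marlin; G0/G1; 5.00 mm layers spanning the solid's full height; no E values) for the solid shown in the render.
Reading the render: the shape is an L-shaped prism: outer 18 × 26 mm, arm thicknesses ≈ 7 mm (horizontal) and 5 mm (vertical), extruded 20 mm in z (dimensions read to the nearest mm from the axis ticks). For the g-code, the solid's height is divided into equal slices at the stated Δz and each level perimeter traced with G1 moves after a G0 lift.

; perimeter-only toolpath
G21 ; units = mm
G90 ; absolute positioning
G28 ; home
; layer 1
G0 Z5.00
G0 X0.00 Y0.00
G1 X18.00 Y0.00
G1 X18.00 Y7.00
G1 X5.00 Y7.00
G1 X5.00 Y26.00
G1 X0.00 Y26.00
G1 X0.00 Y0.00
; layer 2
G0 Z10.00
G0 X0.00 Y0.00
G1 X18.00 Y0.00
G1 X18.00 Y7.00
G1 X5.00 Y7.00
G1 X5.00 Y26.00
G1 X0.00 Y26.00
G1 X0.00 Y0.00
; layer 3
G0 Z15.00
G0 X0.00 Y0.00
G1 X18.00 Y0.00
G1 X18.00 Y7.00
G1 X5.00 Y7.00
G1 X5.00 Y26.00
G1 X0.00 Y26.00
G1 X0.00 Y0.00
; layer 4
G0 Z20.00
G0 X0.00 Y0.00
G1 X18.00 Y0.00
G1 X18.00 Y7.00
G1 X5.00 Y7.00
G1 X5.00 Y26.00
G1 X0.00 Y26.00
G1 X0.00 Y0.00
M2 ; end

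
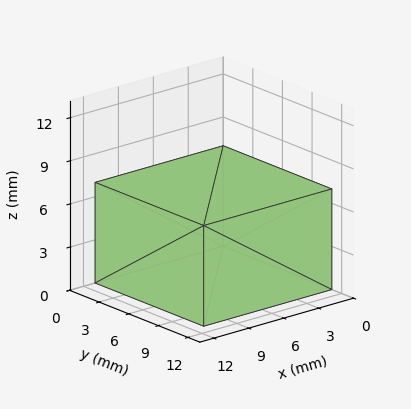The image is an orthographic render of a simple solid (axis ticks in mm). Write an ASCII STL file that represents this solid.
Reading the render: the shape is a rectangular box, roughly 11 × 11 mm footprint and 7 mm tall (dimensions read to the nearest mm from the axis ticks). For the STL, each face is triangulated and given an outward normal.

solid part
  facet normal 0.0000 0.0000 -1.0000
    outer loop
      vertex 11.000 11.000 0.000
      vertex 11.000 0.000 0.000
      vertex 0.000 0.000 0.000
    endloop
  endfacet
  facet normal 0.0000 0.0000 -1.0000
    outer loop
      vertex 0.000 11.000 0.000
      vertex 11.000 11.000 0.000
      vertex 0.000 0.000 0.000
    endloop
  endfacet
  facet normal 0.0000 0.0000 1.0000
    outer loop
      vertex 0.000 0.000 7.000
      vertex 11.000 0.000 7.000
      vertex 11.000 11.000 7.000
    endloop
  endfacet
  facet normal 0.0000 0.0000 1.0000
    outer loop
      vertex 0.000 0.000 7.000
      vertex 11.000 11.000 7.000
      vertex 0.000 11.000 7.000
    endloop
  endfacet
  facet normal 0.0000 -1.0000 0.0000
    outer loop
      vertex 0.000 0.000 0.000
      vertex 11.000 0.000 0.000
      vertex 11.000 0.000 7.000
    endloop
  endfacet
  facet normal 0.0000 -1.0000 0.0000
    outer loop
      vertex 0.000 0.000 0.000
      vertex 11.000 0.000 7.000
      vertex 0.000 0.000 7.000
    endloop
  endfacet
  facet normal 0.0000 1.0000 0.0000
    outer loop
      vertex 11.000 11.000 7.000
      vertex 11.000 11.000 0.000
      vertex 0.000 11.000 0.000
    endloop
  endfacet
  facet normal 0.0000 1.0000 0.0000
    outer loop
      vertex 0.000 11.000 7.000
      vertex 11.000 11.000 7.000
      vertex 0.000 11.000 0.000
    endloop
  endfacet
  facet normal -1.0000 0.0000 0.0000
    outer loop
      vertex 0.000 11.000 7.000
      vertex 0.000 11.000 0.000
      vertex 0.000 0.000 0.000
    endloop
  endfacet
  facet normal -1.0000 0.0000 0.0000
    outer loop
      vertex 0.000 0.000 7.000
      vertex 0.000 11.000 7.000
      vertex 0.000 0.000 0.000
    endloop
  endfacet
  facet normal 1.0000 0.0000 0.0000
    outer loop
      vertex 11.000 0.000 0.000
      vertex 11.000 11.000 0.000
      vertex 11.000 11.000 7.000
    endloop
  endfacet
  facet normal 1.0000 0.0000 0.0000
    outer loop
      vertex 11.000 0.000 0.000
      vertex 11.000 11.000 7.000
      vertex 11.000 0.000 7.000
    endloop
  endfacet
endsolid part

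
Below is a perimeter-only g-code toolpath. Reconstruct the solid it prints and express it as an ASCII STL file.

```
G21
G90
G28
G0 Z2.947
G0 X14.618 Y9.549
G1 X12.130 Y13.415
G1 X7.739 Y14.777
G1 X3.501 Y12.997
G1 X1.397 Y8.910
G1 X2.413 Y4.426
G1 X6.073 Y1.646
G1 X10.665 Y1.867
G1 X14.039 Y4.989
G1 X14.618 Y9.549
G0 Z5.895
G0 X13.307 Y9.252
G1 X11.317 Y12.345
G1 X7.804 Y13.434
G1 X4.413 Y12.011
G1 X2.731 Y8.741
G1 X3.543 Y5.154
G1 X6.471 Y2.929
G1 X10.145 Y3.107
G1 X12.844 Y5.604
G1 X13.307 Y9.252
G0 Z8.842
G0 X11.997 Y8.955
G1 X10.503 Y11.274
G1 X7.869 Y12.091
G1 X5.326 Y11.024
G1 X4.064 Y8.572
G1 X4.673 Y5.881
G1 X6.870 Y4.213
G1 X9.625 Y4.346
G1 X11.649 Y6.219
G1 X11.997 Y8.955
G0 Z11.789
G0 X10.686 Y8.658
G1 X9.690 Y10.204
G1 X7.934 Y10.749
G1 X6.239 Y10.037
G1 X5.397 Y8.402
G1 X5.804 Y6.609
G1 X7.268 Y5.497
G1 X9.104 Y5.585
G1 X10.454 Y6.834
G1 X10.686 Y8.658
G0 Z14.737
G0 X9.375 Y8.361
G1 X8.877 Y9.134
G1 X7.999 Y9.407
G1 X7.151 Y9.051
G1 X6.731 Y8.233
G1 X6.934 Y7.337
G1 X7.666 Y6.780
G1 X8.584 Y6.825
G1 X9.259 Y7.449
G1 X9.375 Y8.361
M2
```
solid part
  facet normal 0.0000 0.0000 -1.0000
    outer loop
      vertex 7.674 16.119 0.000
      vertex 12.943 14.485 0.000
      vertex 15.929 9.846 0.000
    endloop
  endfacet
  facet normal 0.0000 0.0000 -1.0000
    outer loop
      vertex 2.588 13.984 0.000
      vertex 7.674 16.119 0.000
      vertex 15.929 9.846 0.000
    endloop
  endfacet
  facet normal 0.0000 0.0000 -1.0000
    outer loop
      vertex 0.064 9.079 0.000
      vertex 2.588 13.984 0.000
      vertex 15.929 9.846 0.000
    endloop
  endfacet
  facet normal 0.0000 0.0000 -1.0000
    outer loop
      vertex 1.283 3.699 0.000
      vertex 0.064 9.079 0.000
      vertex 15.929 9.846 0.000
    endloop
  endfacet
  facet normal 0.0000 0.0000 -1.0000
    outer loop
      vertex 5.675 0.362 0.000
      vertex 1.283 3.699 0.000
      vertex 15.929 9.846 0.000
    endloop
  endfacet
  facet normal 0.0000 0.0000 -1.0000
    outer loop
      vertex 11.185 0.628 0.000
      vertex 5.675 0.362 0.000
      vertex 15.929 9.846 0.000
    endloop
  endfacet
  facet normal 0.0000 0.0000 -1.0000
    outer loop
      vertex 15.234 4.374 0.000
      vertex 11.185 0.628 0.000
      vertex 15.929 9.846 0.000
    endloop
  endfacet
  facet normal 0.7729 0.4975 0.3939
    outer loop
      vertex 15.929 9.846 0.000
      vertex 12.943 14.485 0.000
      vertex 8.064 8.064 17.684
    endloop
  endfacet
  facet normal 0.2723 0.8779 0.3939
    outer loop
      vertex 12.943 14.485 0.000
      vertex 7.674 16.119 0.000
      vertex 8.064 8.064 17.684
    endloop
  endfacet
  facet normal -0.3558 0.8475 0.3939
    outer loop
      vertex 7.674 16.119 0.000
      vertex 2.588 13.984 0.000
      vertex 8.064 8.064 17.684
    endloop
  endfacet
  facet normal -0.8173 0.4206 0.3939
    outer loop
      vertex 2.588 13.984 0.000
      vertex 0.064 9.079 0.000
      vertex 8.064 8.064 17.684
    endloop
  endfacet
  facet normal -0.8964 -0.2031 0.3939
    outer loop
      vertex 0.064 9.079 0.000
      vertex 1.283 3.699 0.000
      vertex 8.064 8.064 17.684
    endloop
  endfacet
  facet normal -0.5561 -0.7319 0.3939
    outer loop
      vertex 1.283 3.699 0.000
      vertex 5.675 0.362 0.000
      vertex 8.064 8.064 17.684
    endloop
  endfacet
  facet normal 0.0443 -0.9181 0.3939
    outer loop
      vertex 5.675 0.362 0.000
      vertex 11.185 0.628 0.000
      vertex 8.064 8.064 17.684
    endloop
  endfacet
  facet normal 0.6242 -0.6747 0.3939
    outer loop
      vertex 11.185 0.628 0.000
      vertex 15.234 4.374 0.000
      vertex 8.064 8.064 17.684
    endloop
  endfacet
  facet normal 0.9118 -0.1158 0.3939
    outer loop
      vertex 15.234 4.374 0.000
      vertex 15.929 9.846 0.000
      vertex 8.064 8.064 17.684
    endloop
  endfacet
endsolid part

The G0 Z moves step by Δz≈2.947 mm. The G1 loops shrink linearly with z, so the solid tapers from its base footprint up to z≈17.7. Closing with a flat bottom cap and the tapered top and triangulating gives 16 facets — a regular 9-sided pyramid, base circumscribed radius ≈ 8.06 mm, apex at z ≈ 17.7 mm.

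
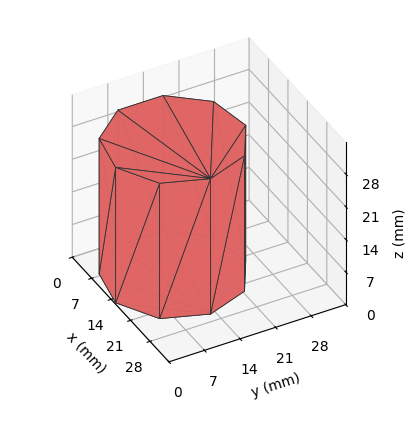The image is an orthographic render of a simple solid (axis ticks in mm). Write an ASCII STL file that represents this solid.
Reading the render: the shape is a regular 9-sided prism (a cylinder approximated with 9 flat sides), circumscribed radius ≈ 13 mm, height ≈ 29 mm (dimensions read to the nearest mm from the axis ticks). For the STL, each face is triangulated and given an outward normal.

solid part
  facet normal 0.0000 0.0000 -1.0000
    outer loop
      vertex 15.257 25.803 0.000
      vertex 22.959 21.356 0.000
      vertex 26.000 13.000 0.000
    endloop
  endfacet
  facet normal 0.0000 0.0000 -1.0000
    outer loop
      vertex 6.500 24.258 0.000
      vertex 15.257 25.803 0.000
      vertex 26.000 13.000 0.000
    endloop
  endfacet
  facet normal 0.0000 0.0000 -1.0000
    outer loop
      vertex 0.784 17.446 0.000
      vertex 6.500 24.258 0.000
      vertex 26.000 13.000 0.000
    endloop
  endfacet
  facet normal 0.0000 0.0000 -1.0000
    outer loop
      vertex 0.784 8.554 0.000
      vertex 0.784 17.446 0.000
      vertex 26.000 13.000 0.000
    endloop
  endfacet
  facet normal 0.0000 0.0000 -1.0000
    outer loop
      vertex 6.500 1.742 0.000
      vertex 0.784 8.554 0.000
      vertex 26.000 13.000 0.000
    endloop
  endfacet
  facet normal 0.0000 0.0000 -1.0000
    outer loop
      vertex 15.257 0.197 0.000
      vertex 6.500 1.742 0.000
      vertex 26.000 13.000 0.000
    endloop
  endfacet
  facet normal 0.0000 0.0000 -1.0000
    outer loop
      vertex 22.959 4.644 0.000
      vertex 15.257 0.197 0.000
      vertex 26.000 13.000 0.000
    endloop
  endfacet
  facet normal 0.0000 0.0000 1.0000
    outer loop
      vertex 26.000 13.000 29.000
      vertex 22.959 21.356 29.000
      vertex 15.257 25.803 29.000
    endloop
  endfacet
  facet normal 0.0000 0.0000 1.0000
    outer loop
      vertex 26.000 13.000 29.000
      vertex 15.257 25.803 29.000
      vertex 6.500 24.258 29.000
    endloop
  endfacet
  facet normal 0.0000 0.0000 1.0000
    outer loop
      vertex 26.000 13.000 29.000
      vertex 6.500 24.258 29.000
      vertex 0.784 17.446 29.000
    endloop
  endfacet
  facet normal 0.0000 0.0000 1.0000
    outer loop
      vertex 26.000 13.000 29.000
      vertex 0.784 17.446 29.000
      vertex 0.784 8.554 29.000
    endloop
  endfacet
  facet normal 0.0000 0.0000 1.0000
    outer loop
      vertex 26.000 13.000 29.000
      vertex 0.784 8.554 29.000
      vertex 6.500 1.742 29.000
    endloop
  endfacet
  facet normal 0.0000 0.0000 1.0000
    outer loop
      vertex 26.000 13.000 29.000
      vertex 6.500 1.742 29.000
      vertex 15.257 0.197 29.000
    endloop
  endfacet
  facet normal 0.0000 0.0000 1.0000
    outer loop
      vertex 26.000 13.000 29.000
      vertex 15.257 0.197 29.000
      vertex 22.959 4.644 29.000
    endloop
  endfacet
  facet normal 0.9397 0.3420 0.0000
    outer loop
      vertex 26.000 13.000 0.000
      vertex 22.959 21.356 0.000
      vertex 22.959 21.356 29.000
    endloop
  endfacet
  facet normal 0.9397 0.3420 0.0000
    outer loop
      vertex 26.000 13.000 0.000
      vertex 22.959 21.356 29.000
      vertex 26.000 13.000 29.000
    endloop
  endfacet
  facet normal 0.5000 0.8660 0.0000
    outer loop
      vertex 22.959 21.356 0.000
      vertex 15.257 25.803 0.000
      vertex 15.257 25.803 29.000
    endloop
  endfacet
  facet normal 0.5000 0.8660 0.0000
    outer loop
      vertex 22.959 21.356 0.000
      vertex 15.257 25.803 29.000
      vertex 22.959 21.356 29.000
    endloop
  endfacet
  facet normal -0.1737 0.9848 0.0000
    outer loop
      vertex 15.257 25.803 0.000
      vertex 6.500 24.258 0.000
      vertex 6.500 24.258 29.000
    endloop
  endfacet
  facet normal -0.1737 0.9848 0.0000
    outer loop
      vertex 15.257 25.803 0.000
      vertex 6.500 24.258 29.000
      vertex 15.257 25.803 29.000
    endloop
  endfacet
  facet normal -0.7660 0.6428 0.0000
    outer loop
      vertex 6.500 24.258 0.000
      vertex 0.784 17.446 0.000
      vertex 0.784 17.446 29.000
    endloop
  endfacet
  facet normal -0.7660 0.6428 0.0000
    outer loop
      vertex 6.500 24.258 0.000
      vertex 0.784 17.446 29.000
      vertex 6.500 24.258 29.000
    endloop
  endfacet
  facet normal -1.0000 0.0000 0.0000
    outer loop
      vertex 0.784 17.446 0.000
      vertex 0.784 8.554 0.000
      vertex 0.784 8.554 29.000
    endloop
  endfacet
  facet normal -1.0000 0.0000 0.0000
    outer loop
      vertex 0.784 17.446 0.000
      vertex 0.784 8.554 29.000
      vertex 0.784 17.446 29.000
    endloop
  endfacet
  facet normal -0.7660 -0.6428 0.0000
    outer loop
      vertex 0.784 8.554 0.000
      vertex 6.500 1.742 0.000
      vertex 6.500 1.742 29.000
    endloop
  endfacet
  facet normal -0.7660 -0.6428 0.0000
    outer loop
      vertex 0.784 8.554 0.000
      vertex 6.500 1.742 29.000
      vertex 0.784 8.554 29.000
    endloop
  endfacet
  facet normal -0.1737 -0.9848 0.0000
    outer loop
      vertex 6.500 1.742 0.000
      vertex 15.257 0.197 0.000
      vertex 15.257 0.197 29.000
    endloop
  endfacet
  facet normal -0.1737 -0.9848 0.0000
    outer loop
      vertex 6.500 1.742 0.000
      vertex 15.257 0.197 29.000
      vertex 6.500 1.742 29.000
    endloop
  endfacet
  facet normal 0.5000 -0.8660 0.0000
    outer loop
      vertex 15.257 0.197 0.000
      vertex 22.959 4.644 0.000
      vertex 22.959 4.644 29.000
    endloop
  endfacet
  facet normal 0.5000 -0.8660 0.0000
    outer loop
      vertex 15.257 0.197 0.000
      vertex 22.959 4.644 29.000
      vertex 15.257 0.197 29.000
    endloop
  endfacet
  facet normal 0.9397 -0.3420 0.0000
    outer loop
      vertex 22.959 4.644 0.000
      vertex 26.000 13.000 0.000
      vertex 26.000 13.000 29.000
    endloop
  endfacet
  facet normal 0.9397 -0.3420 0.0000
    outer loop
      vertex 22.959 4.644 0.000
      vertex 26.000 13.000 29.000
      vertex 22.959 4.644 29.000
    endloop
  endfacet
endsolid part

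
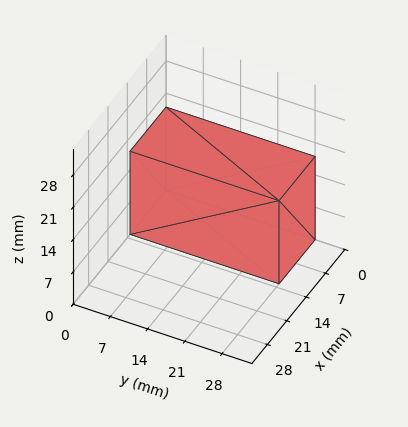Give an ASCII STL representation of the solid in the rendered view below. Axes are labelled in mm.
Reading the render: the shape is a rectangular box, roughly 13 × 28 mm footprint and 18 mm tall (dimensions read to the nearest mm from the axis ticks). For the STL, each face is triangulated and given an outward normal.

solid part
  facet normal 0.0000 0.0000 -1.0000
    outer loop
      vertex 13.000 28.000 0.000
      vertex 13.000 0.000 0.000
      vertex 0.000 0.000 0.000
    endloop
  endfacet
  facet normal 0.0000 0.0000 -1.0000
    outer loop
      vertex 0.000 28.000 0.000
      vertex 13.000 28.000 0.000
      vertex 0.000 0.000 0.000
    endloop
  endfacet
  facet normal 0.0000 0.0000 1.0000
    outer loop
      vertex 0.000 0.000 18.000
      vertex 13.000 0.000 18.000
      vertex 13.000 28.000 18.000
    endloop
  endfacet
  facet normal 0.0000 0.0000 1.0000
    outer loop
      vertex 0.000 0.000 18.000
      vertex 13.000 28.000 18.000
      vertex 0.000 28.000 18.000
    endloop
  endfacet
  facet normal 0.0000 -1.0000 0.0000
    outer loop
      vertex 0.000 0.000 0.000
      vertex 13.000 0.000 0.000
      vertex 13.000 0.000 18.000
    endloop
  endfacet
  facet normal 0.0000 -1.0000 0.0000
    outer loop
      vertex 0.000 0.000 0.000
      vertex 13.000 0.000 18.000
      vertex 0.000 0.000 18.000
    endloop
  endfacet
  facet normal 0.0000 1.0000 0.0000
    outer loop
      vertex 13.000 28.000 18.000
      vertex 13.000 28.000 0.000
      vertex 0.000 28.000 0.000
    endloop
  endfacet
  facet normal 0.0000 1.0000 0.0000
    outer loop
      vertex 0.000 28.000 18.000
      vertex 13.000 28.000 18.000
      vertex 0.000 28.000 0.000
    endloop
  endfacet
  facet normal -1.0000 0.0000 0.0000
    outer loop
      vertex 0.000 28.000 18.000
      vertex 0.000 28.000 0.000
      vertex 0.000 0.000 0.000
    endloop
  endfacet
  facet normal -1.0000 0.0000 0.0000
    outer loop
      vertex 0.000 0.000 18.000
      vertex 0.000 28.000 18.000
      vertex 0.000 0.000 0.000
    endloop
  endfacet
  facet normal 1.0000 0.0000 0.0000
    outer loop
      vertex 13.000 0.000 0.000
      vertex 13.000 28.000 0.000
      vertex 13.000 28.000 18.000
    endloop
  endfacet
  facet normal 1.0000 0.0000 0.0000
    outer loop
      vertex 13.000 0.000 0.000
      vertex 13.000 28.000 18.000
      vertex 13.000 0.000 18.000
    endloop
  endfacet
endsolid part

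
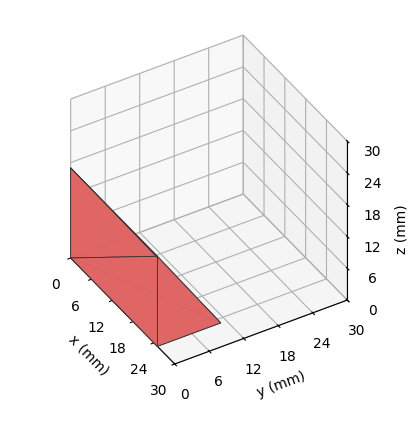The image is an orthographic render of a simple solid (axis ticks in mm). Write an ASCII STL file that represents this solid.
Reading the render: the shape is a wedge (ramp): 25 × 11 mm base, rising to 17 mm along the y=0 edge and sloping linearly to z=0 at y=11 (dimensions read to the nearest mm from the axis ticks). For the STL, each face is triangulated and given an outward normal.

solid part
  facet normal 0.0000 0.0000 -1.0000
    outer loop
      vertex 25.00 11.00 0.00
      vertex 25.00 0.00 0.00
      vertex 0.00 0.00 0.00
    endloop
  endfacet
  facet normal 0.0000 0.0000 -1.0000
    outer loop
      vertex 0.00 11.00 0.00
      vertex 25.00 11.00 0.00
      vertex 0.00 0.00 0.00
    endloop
  endfacet
  facet normal 0.0000 -1.0000 0.0000
    outer loop
      vertex 0.00 0.00 0.00
      vertex 25.00 0.00 0.00
      vertex 25.00 0.00 17.00
    endloop
  endfacet
  facet normal 0.0000 -1.0000 0.0000
    outer loop
      vertex 0.00 0.00 0.00
      vertex 25.00 0.00 17.00
      vertex 0.00 0.00 17.00
    endloop
  endfacet
  facet normal 0.0000 0.8396 0.5433
    outer loop
      vertex 0.00 0.00 17.00
      vertex 25.00 0.00 17.00
      vertex 25.00 11.00 0.00
    endloop
  endfacet
  facet normal 0.0000 0.8396 0.5433
    outer loop
      vertex 0.00 0.00 17.00
      vertex 25.00 11.00 0.00
      vertex 0.00 11.00 0.00
    endloop
  endfacet
  facet normal -1.0000 0.0000 0.0000
    outer loop
      vertex 0.00 0.00 17.00
      vertex 0.00 11.00 0.00
      vertex 0.00 0.00 0.00
    endloop
  endfacet
  facet normal 1.0000 0.0000 0.0000
    outer loop
      vertex 25.00 0.00 0.00
      vertex 25.00 11.00 0.00
      vertex 25.00 0.00 17.00
    endloop
  endfacet
endsolid part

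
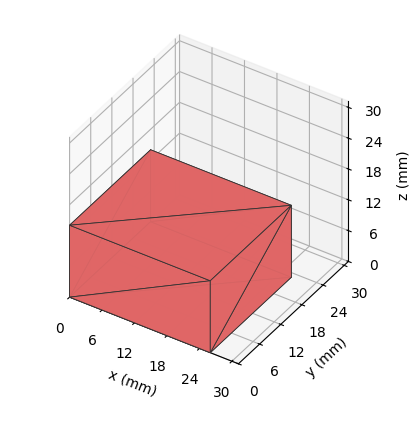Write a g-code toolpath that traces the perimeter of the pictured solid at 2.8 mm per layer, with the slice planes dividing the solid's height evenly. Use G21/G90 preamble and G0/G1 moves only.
Reading the render: the shape is a rectangular box, roughly 26 × 23 mm footprint and 14 mm tall (dimensions read to the nearest mm from the axis ticks). For the g-code, the solid's height is divided into equal slices at the stated Δz and each level perimeter traced with G1 moves after a G0 lift.

; perimeter-only toolpath
G21 ; units = mm
G90 ; absolute positioning
G28 ; home
; layer 1
G0 Z2.8
G0 X0.0 Y0.0
G1 X26.0 Y0.0
G1 X26.0 Y23.0
G1 X0.0 Y23.0
G1 X0.0 Y0.0
; layer 2
G0 Z5.6
G0 X0.0 Y0.0
G1 X26.0 Y0.0
G1 X26.0 Y23.0
G1 X0.0 Y23.0
G1 X0.0 Y0.0
; layer 3
G0 Z8.4
G0 X0.0 Y0.0
G1 X26.0 Y0.0
G1 X26.0 Y23.0
G1 X0.0 Y23.0
G1 X0.0 Y0.0
; layer 4
G0 Z11.2
G0 X0.0 Y0.0
G1 X26.0 Y0.0
G1 X26.0 Y23.0
G1 X0.0 Y23.0
G1 X0.0 Y0.0
; layer 5
G0 Z14.0
G0 X0.0 Y0.0
G1 X26.0 Y0.0
G1 X26.0 Y23.0
G1 X0.0 Y23.0
G1 X0.0 Y0.0
M2 ; end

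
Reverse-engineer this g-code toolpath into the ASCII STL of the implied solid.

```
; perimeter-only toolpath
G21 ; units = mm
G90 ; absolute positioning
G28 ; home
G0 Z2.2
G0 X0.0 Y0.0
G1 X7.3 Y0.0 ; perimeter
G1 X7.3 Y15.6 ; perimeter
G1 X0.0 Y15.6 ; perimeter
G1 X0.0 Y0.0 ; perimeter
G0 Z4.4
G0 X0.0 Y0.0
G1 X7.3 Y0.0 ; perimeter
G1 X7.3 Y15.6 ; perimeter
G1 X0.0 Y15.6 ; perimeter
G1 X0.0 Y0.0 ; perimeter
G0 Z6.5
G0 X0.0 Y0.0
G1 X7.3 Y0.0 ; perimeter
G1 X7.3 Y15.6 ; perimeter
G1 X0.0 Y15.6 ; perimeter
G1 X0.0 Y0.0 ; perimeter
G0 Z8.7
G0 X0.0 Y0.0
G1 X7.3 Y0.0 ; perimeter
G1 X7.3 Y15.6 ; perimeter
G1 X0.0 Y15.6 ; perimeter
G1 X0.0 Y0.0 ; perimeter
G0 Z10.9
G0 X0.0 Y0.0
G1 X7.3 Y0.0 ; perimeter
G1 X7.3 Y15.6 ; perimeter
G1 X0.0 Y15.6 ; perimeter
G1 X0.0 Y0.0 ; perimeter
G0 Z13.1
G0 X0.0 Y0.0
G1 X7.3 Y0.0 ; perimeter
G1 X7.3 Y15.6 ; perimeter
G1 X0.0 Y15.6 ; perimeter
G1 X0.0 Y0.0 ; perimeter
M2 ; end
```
solid part
  facet normal 0.0000 0.0000 -1.0000
    outer loop
      vertex 7.3 15.6 0.0
      vertex 7.3 0.0 0.0
      vertex 0.0 0.0 0.0
    endloop
  endfacet
  facet normal 0.0000 0.0000 -1.0000
    outer loop
      vertex 0.0 15.6 0.0
      vertex 7.3 15.6 0.0
      vertex 0.0 0.0 0.0
    endloop
  endfacet
  facet normal 0.0000 0.0000 1.0000
    outer loop
      vertex 0.0 0.0 13.1
      vertex 7.3 0.0 13.1
      vertex 7.3 15.6 13.1
    endloop
  endfacet
  facet normal 0.0000 0.0000 1.0000
    outer loop
      vertex 0.0 0.0 13.1
      vertex 7.3 15.6 13.1
      vertex 0.0 15.6 13.1
    endloop
  endfacet
  facet normal 0.0000 -1.0000 0.0000
    outer loop
      vertex 0.0 0.0 0.0
      vertex 7.3 0.0 0.0
      vertex 7.3 0.0 13.1
    endloop
  endfacet
  facet normal 0.0000 -1.0000 0.0000
    outer loop
      vertex 0.0 0.0 0.0
      vertex 7.3 0.0 13.1
      vertex 0.0 0.0 13.1
    endloop
  endfacet
  facet normal 0.0000 1.0000 0.0000
    outer loop
      vertex 7.3 15.6 13.1
      vertex 7.3 15.6 0.0
      vertex 0.0 15.6 0.0
    endloop
  endfacet
  facet normal 0.0000 1.0000 0.0000
    outer loop
      vertex 0.0 15.6 13.1
      vertex 7.3 15.6 13.1
      vertex 0.0 15.6 0.0
    endloop
  endfacet
  facet normal -1.0000 0.0000 0.0000
    outer loop
      vertex 0.0 15.6 13.1
      vertex 0.0 15.6 0.0
      vertex 0.0 0.0 0.0
    endloop
  endfacet
  facet normal -1.0000 0.0000 0.0000
    outer loop
      vertex 0.0 0.0 13.1
      vertex 0.0 15.6 13.1
      vertex 0.0 0.0 0.0
    endloop
  endfacet
  facet normal 1.0000 0.0000 0.0000
    outer loop
      vertex 7.3 0.0 0.0
      vertex 7.3 15.6 0.0
      vertex 7.3 15.6 13.1
    endloop
  endfacet
  facet normal 1.0000 0.0000 0.0000
    outer loop
      vertex 7.3 0.0 0.0
      vertex 7.3 15.6 13.1
      vertex 7.3 0.0 13.1
    endloop
  endfacet
endsolid part

The G0 Z moves step by Δz≈2.2 mm. Every layer's G1 loop is the same polygon, so the solid is a straight extrusion of it from z=0 to z≈13.1. Closing with flat bottom and top caps and triangulating gives 12 facets — a rectangular box, roughly 7.3 × 15.6 mm footprint and 13.1 mm tall.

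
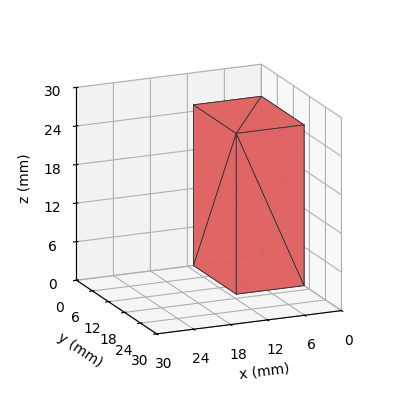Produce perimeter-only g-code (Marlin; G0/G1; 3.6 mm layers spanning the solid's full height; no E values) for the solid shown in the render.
Reading the render: the shape is a rectangular box, roughly 11 × 16 mm footprint and 25 mm tall (dimensions read to the nearest mm from the axis ticks). For the g-code, the solid's height is divided into equal slices at the stated Δz and each level perimeter traced with G1 moves after a G0 lift.

; perimeter-only toolpath
G21 ; units = mm
G90 ; absolute positioning
G28 ; home
; layer 1
G0 Z3.6
G0 X0.0 Y0.0
G1 X11.0 Y0.0
G1 X11.0 Y16.0
G1 X0.0 Y16.0
G1 X0.0 Y0.0
; layer 2
G0 Z7.1
G0 X0.0 Y0.0
G1 X11.0 Y0.0
G1 X11.0 Y16.0
G1 X0.0 Y16.0
G1 X0.0 Y0.0
; layer 3
G0 Z10.7
G0 X0.0 Y0.0
G1 X11.0 Y0.0
G1 X11.0 Y16.0
G1 X0.0 Y16.0
G1 X0.0 Y0.0
; layer 4
G0 Z14.3
G0 X0.0 Y0.0
G1 X11.0 Y0.0
G1 X11.0 Y16.0
G1 X0.0 Y16.0
G1 X0.0 Y0.0
; layer 5
G0 Z17.9
G0 X0.0 Y0.0
G1 X11.0 Y0.0
G1 X11.0 Y16.0
G1 X0.0 Y16.0
G1 X0.0 Y0.0
; layer 6
G0 Z21.4
G0 X0.0 Y0.0
G1 X11.0 Y0.0
G1 X11.0 Y16.0
G1 X0.0 Y16.0
G1 X0.0 Y0.0
; layer 7
G0 Z25.0
G0 X0.0 Y0.0
G1 X11.0 Y0.0
G1 X11.0 Y16.0
G1 X0.0 Y16.0
G1 X0.0 Y0.0
M2 ; end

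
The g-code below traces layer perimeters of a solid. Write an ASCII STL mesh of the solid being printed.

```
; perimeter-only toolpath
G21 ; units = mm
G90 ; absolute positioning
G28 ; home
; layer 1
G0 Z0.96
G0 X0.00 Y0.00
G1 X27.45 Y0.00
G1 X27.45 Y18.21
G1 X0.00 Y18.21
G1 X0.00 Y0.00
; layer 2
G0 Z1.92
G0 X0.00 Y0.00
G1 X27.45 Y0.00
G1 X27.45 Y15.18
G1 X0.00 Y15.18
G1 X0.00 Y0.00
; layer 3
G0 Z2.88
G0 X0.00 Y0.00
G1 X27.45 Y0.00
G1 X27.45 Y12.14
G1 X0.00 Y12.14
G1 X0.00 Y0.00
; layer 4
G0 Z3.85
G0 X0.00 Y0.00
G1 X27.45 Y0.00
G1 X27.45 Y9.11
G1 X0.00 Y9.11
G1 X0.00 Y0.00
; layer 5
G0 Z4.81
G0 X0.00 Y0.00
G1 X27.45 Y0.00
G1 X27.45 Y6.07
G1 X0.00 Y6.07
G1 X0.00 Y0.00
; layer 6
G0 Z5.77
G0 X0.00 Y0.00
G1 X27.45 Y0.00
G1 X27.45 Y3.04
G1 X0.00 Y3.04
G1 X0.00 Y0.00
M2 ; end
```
solid part
  facet normal 0.0000 0.0000 -1.0000
    outer loop
      vertex 27.45 21.25 0.00
      vertex 27.45 0.00 0.00
      vertex 0.00 0.00 0.00
    endloop
  endfacet
  facet normal 0.0000 0.0000 -1.0000
    outer loop
      vertex 0.00 21.25 0.00
      vertex 27.45 21.25 0.00
      vertex 0.00 0.00 0.00
    endloop
  endfacet
  facet normal 0.0000 -1.0000 0.0000
    outer loop
      vertex 0.00 0.00 0.00
      vertex 27.45 0.00 0.00
      vertex 27.45 0.00 6.73
    endloop
  endfacet
  facet normal 0.0000 -1.0000 0.0000
    outer loop
      vertex 0.00 0.00 0.00
      vertex 27.45 0.00 6.73
      vertex 0.00 0.00 6.73
    endloop
  endfacet
  facet normal 0.0000 0.3019 0.9533
    outer loop
      vertex 0.00 0.00 6.73
      vertex 27.45 0.00 6.73
      vertex 27.45 21.25 0.00
    endloop
  endfacet
  facet normal 0.0000 0.3019 0.9533
    outer loop
      vertex 0.00 0.00 6.73
      vertex 27.45 21.25 0.00
      vertex 0.00 21.25 0.00
    endloop
  endfacet
  facet normal -1.0000 0.0000 0.0000
    outer loop
      vertex 0.00 0.00 6.73
      vertex 0.00 21.25 0.00
      vertex 0.00 0.00 0.00
    endloop
  endfacet
  facet normal 1.0000 0.0000 0.0000
    outer loop
      vertex 27.45 0.00 0.00
      vertex 27.45 21.25 0.00
      vertex 27.45 0.00 6.73
    endloop
  endfacet
endsolid part

The G0 Z moves step by Δz≈0.96 mm. The G1 loops shrink linearly with z, so the solid tapers from its base footprint up to z≈6.73. Closing with a flat bottom cap and the tapered top and triangulating gives 8 facets — a wedge (ramp): 27.4 × 21.2 mm base, rising to 6.73 mm along the y=0 edge and sloping linearly to z=0 at y=21.2.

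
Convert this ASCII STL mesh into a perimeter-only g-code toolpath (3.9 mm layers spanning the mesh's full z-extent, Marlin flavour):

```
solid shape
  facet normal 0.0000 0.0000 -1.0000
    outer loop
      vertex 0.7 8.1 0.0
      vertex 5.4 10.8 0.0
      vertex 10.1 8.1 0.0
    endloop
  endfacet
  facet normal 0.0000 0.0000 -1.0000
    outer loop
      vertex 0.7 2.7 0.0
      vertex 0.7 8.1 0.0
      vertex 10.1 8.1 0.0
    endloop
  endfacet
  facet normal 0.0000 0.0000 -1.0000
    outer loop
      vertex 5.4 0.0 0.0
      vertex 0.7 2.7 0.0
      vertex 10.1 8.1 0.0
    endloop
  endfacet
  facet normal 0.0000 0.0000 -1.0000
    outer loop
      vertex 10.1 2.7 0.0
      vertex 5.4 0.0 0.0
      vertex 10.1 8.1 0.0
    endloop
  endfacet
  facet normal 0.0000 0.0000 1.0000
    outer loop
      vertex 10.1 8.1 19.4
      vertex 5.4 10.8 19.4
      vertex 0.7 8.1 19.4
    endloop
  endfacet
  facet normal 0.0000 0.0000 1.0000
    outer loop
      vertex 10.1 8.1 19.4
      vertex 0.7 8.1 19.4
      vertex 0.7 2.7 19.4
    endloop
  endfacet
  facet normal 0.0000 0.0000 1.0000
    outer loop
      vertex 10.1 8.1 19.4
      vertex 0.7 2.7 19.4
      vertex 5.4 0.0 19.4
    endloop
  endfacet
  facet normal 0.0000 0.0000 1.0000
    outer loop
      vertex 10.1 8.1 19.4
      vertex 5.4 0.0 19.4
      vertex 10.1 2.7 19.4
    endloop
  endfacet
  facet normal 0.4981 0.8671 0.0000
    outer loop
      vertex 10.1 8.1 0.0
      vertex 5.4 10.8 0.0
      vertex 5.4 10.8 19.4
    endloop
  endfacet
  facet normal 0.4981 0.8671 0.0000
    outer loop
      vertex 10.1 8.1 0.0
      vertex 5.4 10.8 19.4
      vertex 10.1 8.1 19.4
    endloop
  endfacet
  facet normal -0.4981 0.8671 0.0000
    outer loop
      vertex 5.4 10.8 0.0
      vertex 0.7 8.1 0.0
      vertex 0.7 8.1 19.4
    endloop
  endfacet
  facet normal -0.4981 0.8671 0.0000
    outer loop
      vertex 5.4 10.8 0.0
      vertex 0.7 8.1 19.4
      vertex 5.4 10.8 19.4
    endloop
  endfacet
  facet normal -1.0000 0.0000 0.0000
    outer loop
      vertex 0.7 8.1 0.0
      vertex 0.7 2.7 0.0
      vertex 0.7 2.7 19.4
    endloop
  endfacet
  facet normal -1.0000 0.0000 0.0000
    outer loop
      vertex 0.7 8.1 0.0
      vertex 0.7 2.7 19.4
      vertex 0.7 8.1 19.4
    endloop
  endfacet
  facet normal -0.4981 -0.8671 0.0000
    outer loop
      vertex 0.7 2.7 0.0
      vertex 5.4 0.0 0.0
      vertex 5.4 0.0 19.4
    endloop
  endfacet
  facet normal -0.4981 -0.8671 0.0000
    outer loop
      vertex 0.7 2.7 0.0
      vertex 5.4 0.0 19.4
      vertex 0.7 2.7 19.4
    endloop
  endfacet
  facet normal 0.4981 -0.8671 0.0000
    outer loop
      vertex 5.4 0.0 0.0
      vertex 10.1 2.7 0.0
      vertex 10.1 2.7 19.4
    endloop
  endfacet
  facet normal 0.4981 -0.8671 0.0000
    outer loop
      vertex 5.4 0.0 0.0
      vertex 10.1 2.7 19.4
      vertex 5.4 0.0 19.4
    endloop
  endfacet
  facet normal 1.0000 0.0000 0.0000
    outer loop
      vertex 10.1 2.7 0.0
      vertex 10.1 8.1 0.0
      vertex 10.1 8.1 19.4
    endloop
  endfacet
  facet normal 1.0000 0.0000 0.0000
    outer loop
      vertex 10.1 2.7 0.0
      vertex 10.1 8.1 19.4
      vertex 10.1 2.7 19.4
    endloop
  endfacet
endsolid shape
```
; perimeter-only toolpath
G21 ; units = mm
G90 ; absolute positioning
G28 ; home
; layer 1
G0 Z3.9
G0 X10.1 Y8.1
G1 X5.4 Y10.8
G1 X0.7 Y8.1
G1 X0.7 Y2.7
G1 X5.4 Y0.0
G1 X10.1 Y2.7
G1 X10.1 Y8.1
; layer 2
G0 Z7.8
G0 X10.1 Y8.1
G1 X5.4 Y10.8
G1 X0.7 Y8.1
G1 X0.7 Y2.7
G1 X5.4 Y0.0
G1 X10.1 Y2.7
G1 X10.1 Y8.1
; layer 3
G0 Z11.6
G0 X10.1 Y8.1
G1 X5.4 Y10.8
G1 X0.7 Y8.1
G1 X0.7 Y2.7
G1 X5.4 Y0.0
G1 X10.1 Y2.7
G1 X10.1 Y8.1
; layer 4
G0 Z15.5
G0 X10.1 Y8.1
G1 X5.4 Y10.8
G1 X0.7 Y8.1
G1 X0.7 Y2.7
G1 X5.4 Y0.0
G1 X10.1 Y2.7
G1 X10.1 Y8.1
; layer 5
G0 Z19.4
G0 X10.1 Y8.1
G1 X5.4 Y10.8
G1 X0.7 Y8.1
G1 X0.7 Y2.7
G1 X5.4 Y0.0
G1 X10.1 Y2.7
G1 X10.1 Y8.1
M2 ; end

The solid is a regular 6-sided prism (a cylinder approximated with 6 flat sides), circumscribed radius ≈ 5.4 mm, height ≈ 19.4 mm. Slicing at Δz = 3.9 mm — 5 equal slices spanning the solid's height, so layer i sits at z = i·h/5 — gives 5 non-empty perimeters. Each is a 6-segment closed polygon; G0 lifts to the layer z and rapids to the start vertex, then G1 traces the edges.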